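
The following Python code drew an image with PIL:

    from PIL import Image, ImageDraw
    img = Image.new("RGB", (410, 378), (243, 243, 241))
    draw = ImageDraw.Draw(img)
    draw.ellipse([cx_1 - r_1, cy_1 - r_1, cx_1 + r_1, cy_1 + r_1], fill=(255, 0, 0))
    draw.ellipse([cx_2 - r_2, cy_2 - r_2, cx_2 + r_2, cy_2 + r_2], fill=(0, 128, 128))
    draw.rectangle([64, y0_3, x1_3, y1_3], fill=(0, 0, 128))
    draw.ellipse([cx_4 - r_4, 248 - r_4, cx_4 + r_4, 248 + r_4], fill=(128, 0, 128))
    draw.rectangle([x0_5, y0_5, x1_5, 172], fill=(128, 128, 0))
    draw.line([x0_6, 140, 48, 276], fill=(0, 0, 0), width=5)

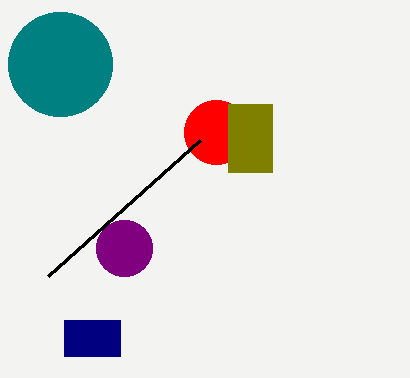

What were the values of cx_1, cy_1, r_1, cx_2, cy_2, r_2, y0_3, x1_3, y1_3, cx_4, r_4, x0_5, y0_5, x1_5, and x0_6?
cx_1 = 216, cy_1 = 132, r_1 = 32, cx_2 = 60, cy_2 = 64, r_2 = 52, y0_3 = 320, x1_3 = 120, y1_3 = 356, cx_4 = 124, r_4 = 28, x0_5 = 228, y0_5 = 104, x1_5 = 272, x0_6 = 200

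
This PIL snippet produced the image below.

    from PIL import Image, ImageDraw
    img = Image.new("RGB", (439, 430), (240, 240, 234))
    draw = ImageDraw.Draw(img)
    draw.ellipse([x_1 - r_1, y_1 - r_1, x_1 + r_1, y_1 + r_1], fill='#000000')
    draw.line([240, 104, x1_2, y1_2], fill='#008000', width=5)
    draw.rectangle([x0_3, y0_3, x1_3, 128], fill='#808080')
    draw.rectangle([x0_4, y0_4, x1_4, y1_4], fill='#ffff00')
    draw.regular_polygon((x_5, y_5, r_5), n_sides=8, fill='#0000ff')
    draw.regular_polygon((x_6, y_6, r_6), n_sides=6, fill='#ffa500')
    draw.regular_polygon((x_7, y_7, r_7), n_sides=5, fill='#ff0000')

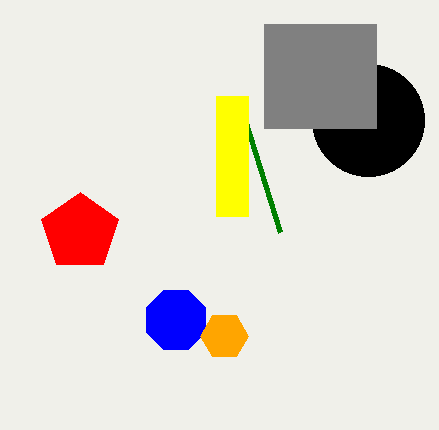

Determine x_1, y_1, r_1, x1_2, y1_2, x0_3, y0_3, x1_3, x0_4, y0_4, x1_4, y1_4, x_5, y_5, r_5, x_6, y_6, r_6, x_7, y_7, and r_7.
x_1 = 368
y_1 = 120
r_1 = 56
x1_2 = 280
y1_2 = 232
x0_3 = 264
y0_3 = 24
x1_3 = 376
x0_4 = 216
y0_4 = 96
x1_4 = 248
y1_4 = 216
x_5 = 176
y_5 = 320
r_5 = 32
x_6 = 224
y_6 = 336
r_6 = 24
x_7 = 80
y_7 = 232
r_7 = 40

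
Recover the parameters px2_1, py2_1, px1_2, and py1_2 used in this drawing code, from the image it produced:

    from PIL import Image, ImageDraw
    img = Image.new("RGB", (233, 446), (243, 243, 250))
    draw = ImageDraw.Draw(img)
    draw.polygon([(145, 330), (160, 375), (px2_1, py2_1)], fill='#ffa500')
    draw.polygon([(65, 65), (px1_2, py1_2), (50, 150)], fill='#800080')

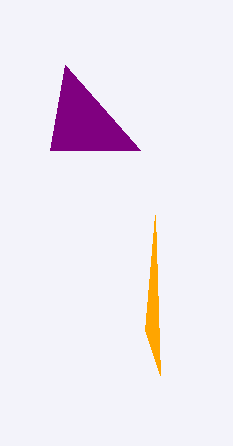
px2_1 = 155
py2_1 = 215
px1_2 = 140
py1_2 = 150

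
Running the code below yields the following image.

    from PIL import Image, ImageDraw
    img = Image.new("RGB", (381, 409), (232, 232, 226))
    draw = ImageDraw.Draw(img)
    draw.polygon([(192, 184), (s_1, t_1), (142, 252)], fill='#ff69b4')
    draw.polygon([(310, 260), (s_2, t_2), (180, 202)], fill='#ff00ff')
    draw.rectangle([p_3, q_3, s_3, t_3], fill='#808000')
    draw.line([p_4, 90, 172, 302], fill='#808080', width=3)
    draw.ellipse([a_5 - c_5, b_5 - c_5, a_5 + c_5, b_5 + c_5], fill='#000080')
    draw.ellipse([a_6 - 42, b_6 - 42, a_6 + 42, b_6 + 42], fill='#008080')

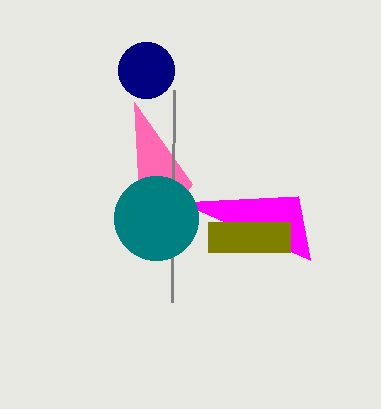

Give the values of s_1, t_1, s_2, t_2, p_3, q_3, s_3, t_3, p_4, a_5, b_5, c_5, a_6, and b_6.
s_1 = 134
t_1 = 102
s_2 = 298
t_2 = 196
p_3 = 208
q_3 = 222
s_3 = 290
t_3 = 252
p_4 = 174
a_5 = 146
b_5 = 70
c_5 = 28
a_6 = 156
b_6 = 218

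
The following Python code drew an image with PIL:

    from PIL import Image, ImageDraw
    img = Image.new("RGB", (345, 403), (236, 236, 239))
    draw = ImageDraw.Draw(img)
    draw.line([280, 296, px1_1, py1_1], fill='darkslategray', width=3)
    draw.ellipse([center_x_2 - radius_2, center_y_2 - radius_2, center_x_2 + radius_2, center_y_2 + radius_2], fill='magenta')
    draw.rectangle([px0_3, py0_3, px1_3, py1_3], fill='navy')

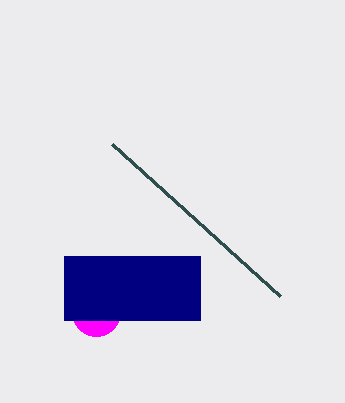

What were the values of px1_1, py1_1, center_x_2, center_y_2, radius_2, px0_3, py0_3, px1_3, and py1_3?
px1_1 = 112
py1_1 = 144
center_x_2 = 96
center_y_2 = 312
radius_2 = 24
px0_3 = 64
py0_3 = 256
px1_3 = 200
py1_3 = 320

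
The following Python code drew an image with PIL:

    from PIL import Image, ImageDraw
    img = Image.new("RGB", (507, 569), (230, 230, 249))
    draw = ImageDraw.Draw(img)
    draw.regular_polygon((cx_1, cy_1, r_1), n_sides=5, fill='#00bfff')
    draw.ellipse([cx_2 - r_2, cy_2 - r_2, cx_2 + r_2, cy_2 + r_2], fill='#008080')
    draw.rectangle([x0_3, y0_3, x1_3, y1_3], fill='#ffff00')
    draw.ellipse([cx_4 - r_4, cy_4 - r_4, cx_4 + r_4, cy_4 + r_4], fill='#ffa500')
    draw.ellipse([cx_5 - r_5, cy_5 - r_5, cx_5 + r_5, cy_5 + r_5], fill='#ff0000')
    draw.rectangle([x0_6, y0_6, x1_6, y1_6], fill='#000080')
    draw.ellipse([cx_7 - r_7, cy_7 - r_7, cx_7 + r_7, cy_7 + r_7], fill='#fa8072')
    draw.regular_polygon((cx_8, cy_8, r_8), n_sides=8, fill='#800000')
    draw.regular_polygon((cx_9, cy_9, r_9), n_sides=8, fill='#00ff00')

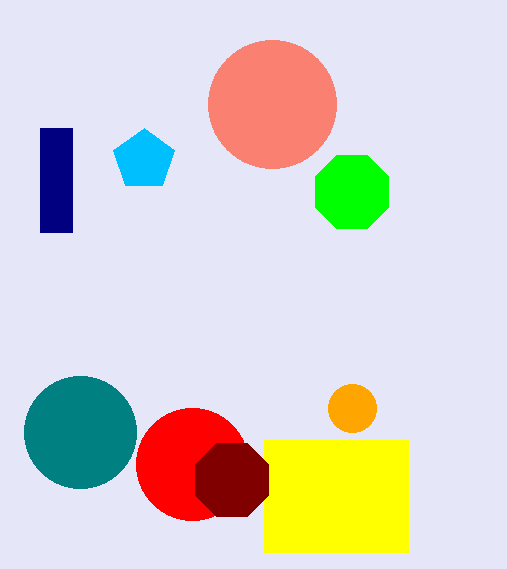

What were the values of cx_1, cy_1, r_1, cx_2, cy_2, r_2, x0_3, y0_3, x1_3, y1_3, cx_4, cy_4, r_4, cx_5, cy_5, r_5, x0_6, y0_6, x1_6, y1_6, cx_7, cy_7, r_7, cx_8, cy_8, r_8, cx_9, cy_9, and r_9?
cx_1 = 144
cy_1 = 160
r_1 = 32
cx_2 = 80
cy_2 = 432
r_2 = 56
x0_3 = 264
y0_3 = 440
x1_3 = 408
y1_3 = 552
cx_4 = 352
cy_4 = 408
r_4 = 24
cx_5 = 192
cy_5 = 464
r_5 = 56
x0_6 = 40
y0_6 = 128
x1_6 = 72
y1_6 = 232
cx_7 = 272
cy_7 = 104
r_7 = 64
cx_8 = 232
cy_8 = 480
r_8 = 40
cx_9 = 352
cy_9 = 192
r_9 = 40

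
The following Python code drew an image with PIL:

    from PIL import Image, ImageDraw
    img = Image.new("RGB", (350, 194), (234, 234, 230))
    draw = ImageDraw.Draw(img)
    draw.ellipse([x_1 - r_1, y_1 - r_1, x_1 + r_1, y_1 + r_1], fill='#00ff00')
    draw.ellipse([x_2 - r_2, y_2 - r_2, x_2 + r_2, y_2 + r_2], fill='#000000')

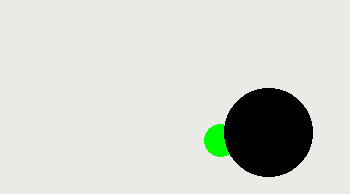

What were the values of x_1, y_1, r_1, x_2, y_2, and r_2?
x_1 = 220, y_1 = 140, r_1 = 16, x_2 = 268, y_2 = 132, r_2 = 44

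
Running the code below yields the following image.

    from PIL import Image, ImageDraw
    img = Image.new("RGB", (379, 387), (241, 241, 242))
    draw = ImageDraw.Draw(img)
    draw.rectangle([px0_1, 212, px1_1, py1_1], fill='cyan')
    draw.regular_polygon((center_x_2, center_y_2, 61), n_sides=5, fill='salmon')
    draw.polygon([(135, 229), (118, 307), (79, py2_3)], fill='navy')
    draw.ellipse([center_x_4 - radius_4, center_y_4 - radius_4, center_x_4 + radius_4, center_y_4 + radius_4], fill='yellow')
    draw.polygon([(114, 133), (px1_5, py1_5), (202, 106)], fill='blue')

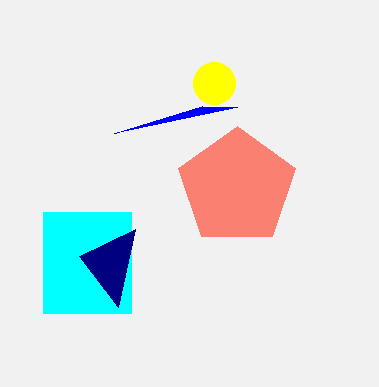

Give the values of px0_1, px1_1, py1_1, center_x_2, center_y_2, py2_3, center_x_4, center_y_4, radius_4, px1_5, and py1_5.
px0_1 = 43
px1_1 = 131
py1_1 = 313
center_x_2 = 237
center_y_2 = 187
py2_3 = 256
center_x_4 = 214
center_y_4 = 83
radius_4 = 21
px1_5 = 237
py1_5 = 107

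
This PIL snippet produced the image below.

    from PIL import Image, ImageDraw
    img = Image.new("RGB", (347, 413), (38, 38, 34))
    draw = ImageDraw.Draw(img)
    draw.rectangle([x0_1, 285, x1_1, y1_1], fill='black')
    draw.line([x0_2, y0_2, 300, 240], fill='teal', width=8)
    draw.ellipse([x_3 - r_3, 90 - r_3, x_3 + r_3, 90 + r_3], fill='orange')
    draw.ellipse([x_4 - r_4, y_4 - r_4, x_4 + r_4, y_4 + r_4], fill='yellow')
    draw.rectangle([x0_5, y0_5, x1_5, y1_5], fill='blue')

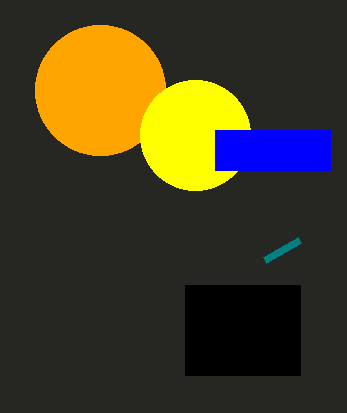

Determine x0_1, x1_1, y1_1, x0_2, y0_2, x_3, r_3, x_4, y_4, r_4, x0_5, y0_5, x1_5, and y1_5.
x0_1 = 185; x1_1 = 300; y1_1 = 375; x0_2 = 265; y0_2 = 260; x_3 = 100; r_3 = 65; x_4 = 195; y_4 = 135; r_4 = 55; x0_5 = 215; y0_5 = 130; x1_5 = 330; y1_5 = 170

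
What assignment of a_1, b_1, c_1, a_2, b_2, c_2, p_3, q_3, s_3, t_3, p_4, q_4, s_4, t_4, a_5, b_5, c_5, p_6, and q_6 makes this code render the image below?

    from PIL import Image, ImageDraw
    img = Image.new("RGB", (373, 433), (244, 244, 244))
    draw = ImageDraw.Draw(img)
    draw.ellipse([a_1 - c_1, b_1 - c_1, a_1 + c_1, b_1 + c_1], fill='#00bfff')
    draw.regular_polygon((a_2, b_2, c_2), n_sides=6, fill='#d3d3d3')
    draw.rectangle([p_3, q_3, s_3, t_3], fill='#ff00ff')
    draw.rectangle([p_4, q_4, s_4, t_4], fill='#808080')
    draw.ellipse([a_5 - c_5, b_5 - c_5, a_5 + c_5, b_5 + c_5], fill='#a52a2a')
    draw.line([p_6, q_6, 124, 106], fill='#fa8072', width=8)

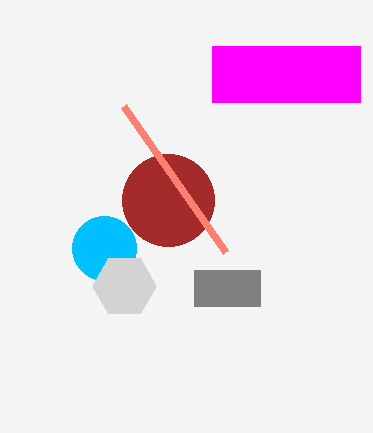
a_1 = 104
b_1 = 248
c_1 = 32
a_2 = 124
b_2 = 286
c_2 = 32
p_3 = 212
q_3 = 46
s_3 = 360
t_3 = 102
p_4 = 194
q_4 = 270
s_4 = 260
t_4 = 306
a_5 = 168
b_5 = 200
c_5 = 46
p_6 = 226
q_6 = 252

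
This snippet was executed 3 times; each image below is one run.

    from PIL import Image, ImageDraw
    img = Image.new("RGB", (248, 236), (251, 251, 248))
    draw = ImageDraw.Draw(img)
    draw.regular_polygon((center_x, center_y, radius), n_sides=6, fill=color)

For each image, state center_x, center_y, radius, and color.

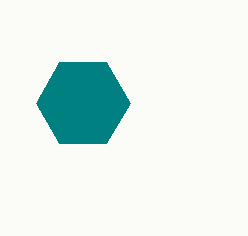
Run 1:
center_x = 83
center_y = 103
radius = 47
color = 'teal'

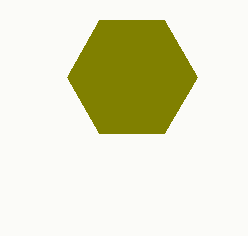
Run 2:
center_x = 132, center_y = 77, radius = 65, color = 'olive'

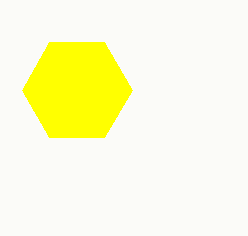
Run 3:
center_x = 77, center_y = 90, radius = 55, color = 'yellow'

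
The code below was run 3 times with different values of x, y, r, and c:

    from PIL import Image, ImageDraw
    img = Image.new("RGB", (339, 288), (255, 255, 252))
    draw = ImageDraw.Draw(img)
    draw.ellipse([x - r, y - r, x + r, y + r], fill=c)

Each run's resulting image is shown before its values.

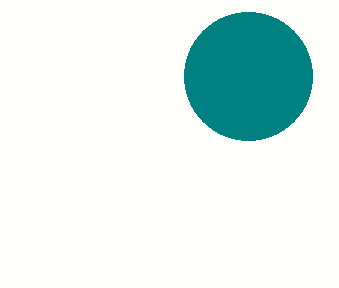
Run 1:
x = 248
y = 76
r = 64
c = 'teal'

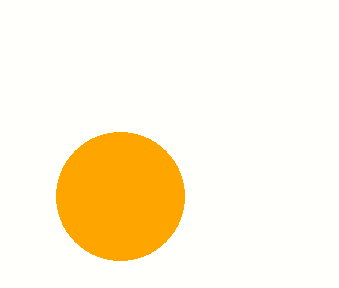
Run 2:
x = 120, y = 196, r = 64, c = 'orange'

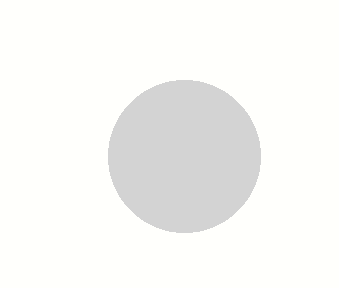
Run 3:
x = 184, y = 156, r = 76, c = 'lightgray'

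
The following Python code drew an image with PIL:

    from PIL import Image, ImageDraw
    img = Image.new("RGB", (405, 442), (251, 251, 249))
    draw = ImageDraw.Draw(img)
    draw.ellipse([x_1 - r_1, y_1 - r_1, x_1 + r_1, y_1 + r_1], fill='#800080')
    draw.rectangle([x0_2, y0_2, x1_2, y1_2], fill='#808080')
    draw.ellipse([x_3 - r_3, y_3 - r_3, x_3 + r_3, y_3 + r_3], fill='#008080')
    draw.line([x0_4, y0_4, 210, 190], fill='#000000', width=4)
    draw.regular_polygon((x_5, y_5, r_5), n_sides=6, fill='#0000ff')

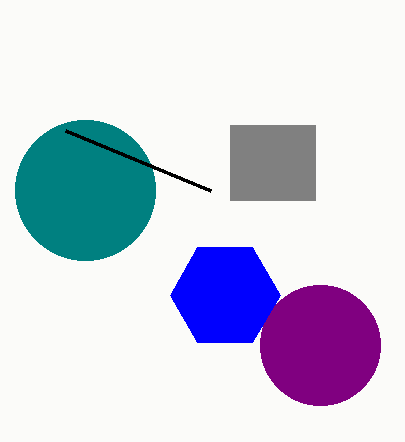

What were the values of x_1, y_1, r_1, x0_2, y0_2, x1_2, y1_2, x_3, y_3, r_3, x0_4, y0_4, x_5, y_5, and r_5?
x_1 = 320, y_1 = 345, r_1 = 60, x0_2 = 230, y0_2 = 125, x1_2 = 315, y1_2 = 200, x_3 = 85, y_3 = 190, r_3 = 70, x0_4 = 65, y0_4 = 130, x_5 = 225, y_5 = 295, r_5 = 55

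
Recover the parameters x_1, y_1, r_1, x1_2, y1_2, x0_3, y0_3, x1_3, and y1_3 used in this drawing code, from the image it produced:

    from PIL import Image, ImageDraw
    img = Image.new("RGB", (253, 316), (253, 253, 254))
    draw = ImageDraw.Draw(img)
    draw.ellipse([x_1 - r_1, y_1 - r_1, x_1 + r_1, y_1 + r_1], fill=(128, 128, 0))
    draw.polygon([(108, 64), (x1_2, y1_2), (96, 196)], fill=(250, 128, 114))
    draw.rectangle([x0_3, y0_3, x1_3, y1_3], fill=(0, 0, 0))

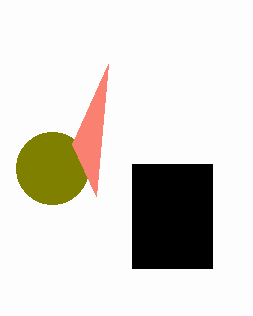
x_1 = 52
y_1 = 168
r_1 = 36
x1_2 = 72
y1_2 = 144
x0_3 = 132
y0_3 = 164
x1_3 = 212
y1_3 = 268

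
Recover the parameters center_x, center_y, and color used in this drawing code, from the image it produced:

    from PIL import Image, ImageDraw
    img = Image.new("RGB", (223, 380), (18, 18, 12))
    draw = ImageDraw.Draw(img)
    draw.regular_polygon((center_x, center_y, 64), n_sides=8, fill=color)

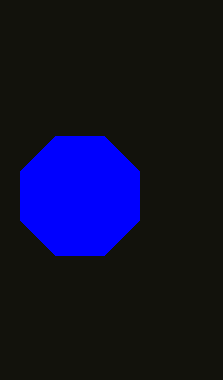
center_x = 80; center_y = 196; color = 'blue'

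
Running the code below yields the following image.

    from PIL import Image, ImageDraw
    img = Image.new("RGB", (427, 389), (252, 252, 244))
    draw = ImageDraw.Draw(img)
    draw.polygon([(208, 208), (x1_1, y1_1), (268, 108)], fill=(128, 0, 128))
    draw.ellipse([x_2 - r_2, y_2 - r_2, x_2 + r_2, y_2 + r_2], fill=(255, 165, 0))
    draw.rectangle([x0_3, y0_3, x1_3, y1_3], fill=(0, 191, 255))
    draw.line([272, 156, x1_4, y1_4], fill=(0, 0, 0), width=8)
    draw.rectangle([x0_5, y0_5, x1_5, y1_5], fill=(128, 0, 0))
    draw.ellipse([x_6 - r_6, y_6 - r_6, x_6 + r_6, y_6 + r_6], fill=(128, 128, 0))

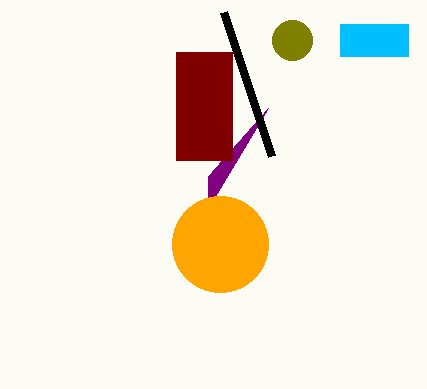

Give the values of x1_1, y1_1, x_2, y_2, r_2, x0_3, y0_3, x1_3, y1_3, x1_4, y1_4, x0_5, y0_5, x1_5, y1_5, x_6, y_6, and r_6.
x1_1 = 208, y1_1 = 176, x_2 = 220, y_2 = 244, r_2 = 48, x0_3 = 340, y0_3 = 24, x1_3 = 408, y1_3 = 56, x1_4 = 224, y1_4 = 12, x0_5 = 176, y0_5 = 52, x1_5 = 232, y1_5 = 160, x_6 = 292, y_6 = 40, r_6 = 20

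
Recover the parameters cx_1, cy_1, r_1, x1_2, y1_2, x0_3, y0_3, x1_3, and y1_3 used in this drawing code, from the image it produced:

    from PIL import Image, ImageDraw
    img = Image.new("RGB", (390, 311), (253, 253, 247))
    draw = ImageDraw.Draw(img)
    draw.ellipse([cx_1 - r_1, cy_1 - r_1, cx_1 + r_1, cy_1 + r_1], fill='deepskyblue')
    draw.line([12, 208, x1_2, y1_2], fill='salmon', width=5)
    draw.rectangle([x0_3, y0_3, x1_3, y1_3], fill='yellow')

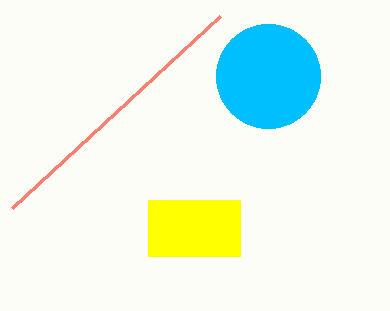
cx_1 = 268; cy_1 = 76; r_1 = 52; x1_2 = 220; y1_2 = 16; x0_3 = 148; y0_3 = 200; x1_3 = 240; y1_3 = 256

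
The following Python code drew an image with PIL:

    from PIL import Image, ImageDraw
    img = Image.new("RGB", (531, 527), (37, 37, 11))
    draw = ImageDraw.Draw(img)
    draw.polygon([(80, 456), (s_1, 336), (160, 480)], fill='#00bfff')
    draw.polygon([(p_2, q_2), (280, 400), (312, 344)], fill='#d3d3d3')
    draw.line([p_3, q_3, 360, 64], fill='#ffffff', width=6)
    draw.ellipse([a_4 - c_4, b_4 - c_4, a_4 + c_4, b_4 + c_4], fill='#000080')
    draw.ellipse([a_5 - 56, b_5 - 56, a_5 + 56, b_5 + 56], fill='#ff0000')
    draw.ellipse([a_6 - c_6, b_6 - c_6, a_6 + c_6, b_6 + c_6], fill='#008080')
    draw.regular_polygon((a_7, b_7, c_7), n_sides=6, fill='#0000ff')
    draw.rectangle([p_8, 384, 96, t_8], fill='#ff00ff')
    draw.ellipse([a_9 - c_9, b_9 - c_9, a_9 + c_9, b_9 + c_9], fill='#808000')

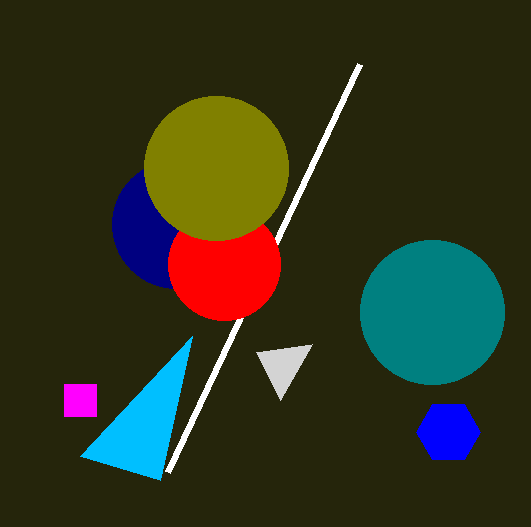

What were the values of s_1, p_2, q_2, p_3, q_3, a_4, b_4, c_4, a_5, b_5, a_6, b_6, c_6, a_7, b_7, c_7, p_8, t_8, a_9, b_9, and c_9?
s_1 = 192
p_2 = 256
q_2 = 352
p_3 = 168
q_3 = 472
a_4 = 176
b_4 = 224
c_4 = 64
a_5 = 224
b_5 = 264
a_6 = 432
b_6 = 312
c_6 = 72
a_7 = 448
b_7 = 432
c_7 = 32
p_8 = 64
t_8 = 416
a_9 = 216
b_9 = 168
c_9 = 72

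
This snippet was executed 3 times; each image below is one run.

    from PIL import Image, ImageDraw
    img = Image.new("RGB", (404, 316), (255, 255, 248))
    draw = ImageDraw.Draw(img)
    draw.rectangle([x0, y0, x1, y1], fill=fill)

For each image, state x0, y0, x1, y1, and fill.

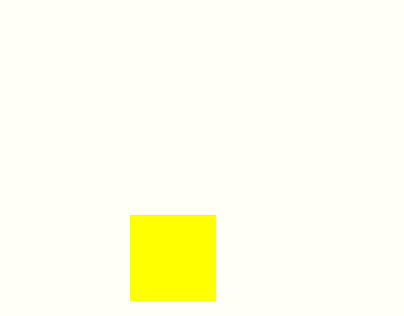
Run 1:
x0 = 130; y0 = 215; x1 = 215; y1 = 300; fill = 'yellow'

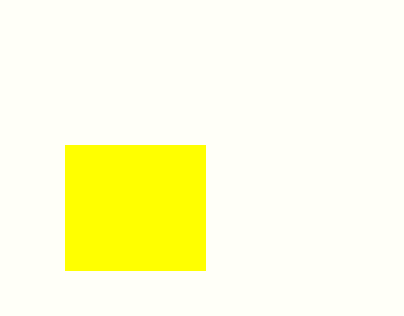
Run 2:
x0 = 65, y0 = 145, x1 = 205, y1 = 270, fill = 'yellow'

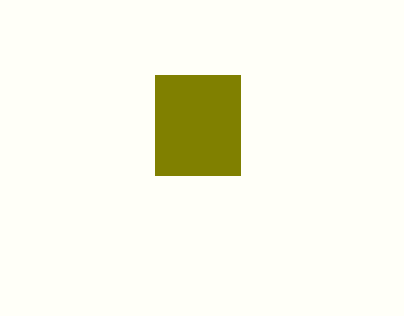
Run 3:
x0 = 155; y0 = 75; x1 = 240; y1 = 175; fill = 'olive'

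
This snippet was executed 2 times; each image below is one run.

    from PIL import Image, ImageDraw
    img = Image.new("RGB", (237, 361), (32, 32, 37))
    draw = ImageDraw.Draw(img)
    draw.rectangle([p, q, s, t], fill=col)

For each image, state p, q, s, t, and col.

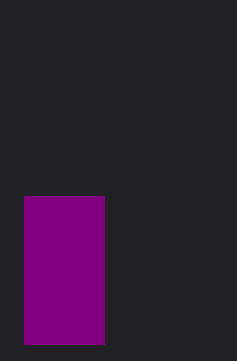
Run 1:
p = 24
q = 196
s = 104
t = 344
col = 'purple'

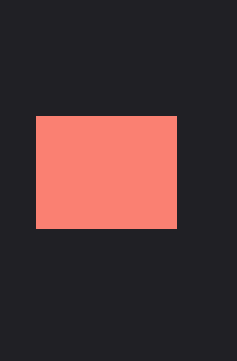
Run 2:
p = 36, q = 116, s = 176, t = 228, col = 'salmon'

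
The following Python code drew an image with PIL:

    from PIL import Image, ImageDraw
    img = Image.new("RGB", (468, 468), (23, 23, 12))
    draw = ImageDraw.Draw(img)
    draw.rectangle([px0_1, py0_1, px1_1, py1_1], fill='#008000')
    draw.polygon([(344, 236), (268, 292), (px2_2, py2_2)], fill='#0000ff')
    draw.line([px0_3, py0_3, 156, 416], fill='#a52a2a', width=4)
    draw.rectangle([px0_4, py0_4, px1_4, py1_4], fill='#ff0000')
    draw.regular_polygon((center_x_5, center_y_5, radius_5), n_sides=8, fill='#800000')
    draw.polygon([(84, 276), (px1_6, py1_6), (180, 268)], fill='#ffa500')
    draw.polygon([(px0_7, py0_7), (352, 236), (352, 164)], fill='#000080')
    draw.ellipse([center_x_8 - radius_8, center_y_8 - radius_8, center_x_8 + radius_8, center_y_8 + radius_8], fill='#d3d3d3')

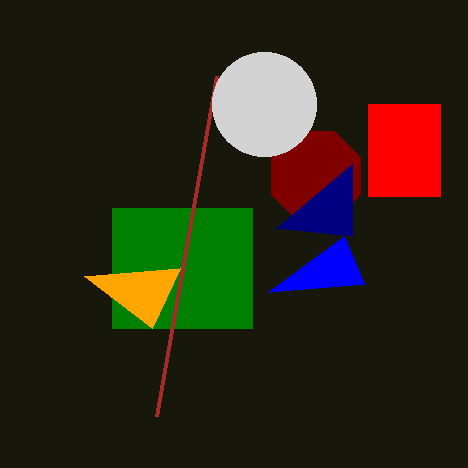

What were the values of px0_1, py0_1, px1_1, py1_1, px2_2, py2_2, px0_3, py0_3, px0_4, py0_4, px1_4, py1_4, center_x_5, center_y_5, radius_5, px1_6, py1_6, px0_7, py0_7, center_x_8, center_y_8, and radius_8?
px0_1 = 112, py0_1 = 208, px1_1 = 252, py1_1 = 328, px2_2 = 364, py2_2 = 284, px0_3 = 216, py0_3 = 76, px0_4 = 368, py0_4 = 104, px1_4 = 440, py1_4 = 196, center_x_5 = 316, center_y_5 = 176, radius_5 = 48, px1_6 = 152, py1_6 = 328, px0_7 = 276, py0_7 = 228, center_x_8 = 264, center_y_8 = 104, radius_8 = 52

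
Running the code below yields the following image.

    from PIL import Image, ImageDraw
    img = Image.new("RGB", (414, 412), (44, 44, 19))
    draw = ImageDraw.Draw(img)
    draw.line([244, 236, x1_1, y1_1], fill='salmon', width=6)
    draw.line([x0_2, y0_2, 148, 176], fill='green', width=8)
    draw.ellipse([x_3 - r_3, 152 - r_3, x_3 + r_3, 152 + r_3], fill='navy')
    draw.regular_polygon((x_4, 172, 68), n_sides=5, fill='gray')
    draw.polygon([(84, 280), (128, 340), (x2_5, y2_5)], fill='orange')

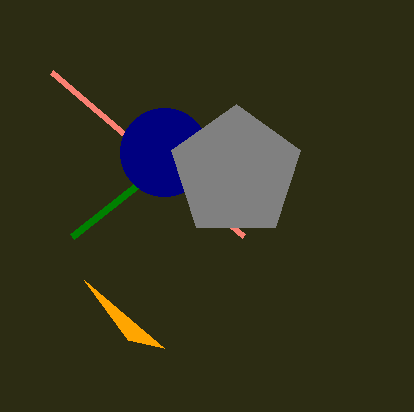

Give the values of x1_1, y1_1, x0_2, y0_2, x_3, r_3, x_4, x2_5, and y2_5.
x1_1 = 52
y1_1 = 72
x0_2 = 72
y0_2 = 236
x_3 = 164
r_3 = 44
x_4 = 236
x2_5 = 164
y2_5 = 348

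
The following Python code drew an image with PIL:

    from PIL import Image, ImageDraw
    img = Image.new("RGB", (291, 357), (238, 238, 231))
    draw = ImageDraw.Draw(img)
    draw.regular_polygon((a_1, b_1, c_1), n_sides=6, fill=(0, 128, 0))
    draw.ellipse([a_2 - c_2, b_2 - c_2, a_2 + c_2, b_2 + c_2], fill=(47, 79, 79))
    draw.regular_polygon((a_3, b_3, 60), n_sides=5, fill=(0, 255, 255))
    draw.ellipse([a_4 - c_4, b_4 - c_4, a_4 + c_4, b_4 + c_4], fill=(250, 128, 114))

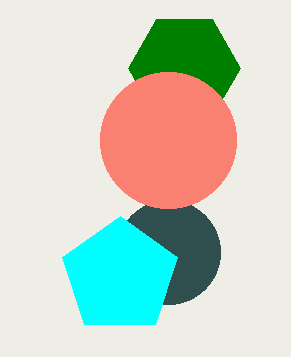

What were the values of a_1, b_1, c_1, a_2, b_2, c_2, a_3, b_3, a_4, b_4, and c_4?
a_1 = 184
b_1 = 68
c_1 = 56
a_2 = 168
b_2 = 252
c_2 = 52
a_3 = 120
b_3 = 276
a_4 = 168
b_4 = 140
c_4 = 68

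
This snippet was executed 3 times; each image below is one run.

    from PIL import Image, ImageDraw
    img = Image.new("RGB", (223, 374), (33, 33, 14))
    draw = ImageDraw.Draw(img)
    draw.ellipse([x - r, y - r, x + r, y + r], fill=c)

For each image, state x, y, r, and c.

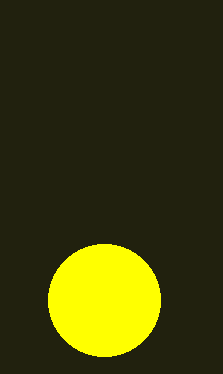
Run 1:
x = 104
y = 300
r = 56
c = 'yellow'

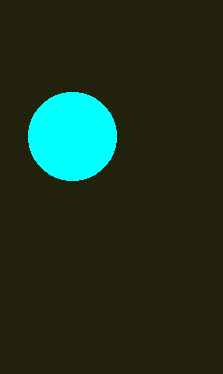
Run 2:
x = 72; y = 136; r = 44; c = 'cyan'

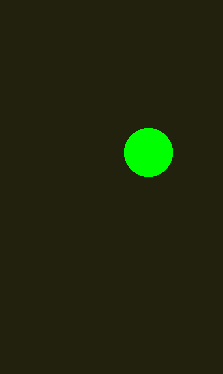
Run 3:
x = 148, y = 152, r = 24, c = 'lime'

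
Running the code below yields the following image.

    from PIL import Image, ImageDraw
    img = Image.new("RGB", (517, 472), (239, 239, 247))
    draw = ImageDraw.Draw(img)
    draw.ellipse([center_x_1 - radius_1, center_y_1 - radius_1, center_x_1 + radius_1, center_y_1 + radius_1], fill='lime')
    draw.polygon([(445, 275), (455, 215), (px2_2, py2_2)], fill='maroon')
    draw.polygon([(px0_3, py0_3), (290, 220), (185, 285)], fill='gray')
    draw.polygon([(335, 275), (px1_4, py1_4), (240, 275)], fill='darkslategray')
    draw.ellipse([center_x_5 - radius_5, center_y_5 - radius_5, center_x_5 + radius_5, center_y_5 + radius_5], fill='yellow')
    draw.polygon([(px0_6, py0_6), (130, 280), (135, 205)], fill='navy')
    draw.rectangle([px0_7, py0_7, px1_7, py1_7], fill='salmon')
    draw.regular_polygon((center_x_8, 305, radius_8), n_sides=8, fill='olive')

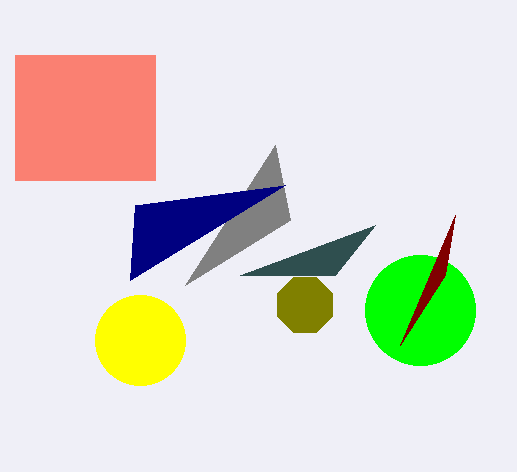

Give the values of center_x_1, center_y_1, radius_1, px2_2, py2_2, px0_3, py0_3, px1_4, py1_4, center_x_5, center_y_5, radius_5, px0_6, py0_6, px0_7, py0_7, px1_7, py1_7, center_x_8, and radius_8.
center_x_1 = 420; center_y_1 = 310; radius_1 = 55; px2_2 = 400; py2_2 = 345; px0_3 = 275; py0_3 = 145; px1_4 = 375; py1_4 = 225; center_x_5 = 140; center_y_5 = 340; radius_5 = 45; px0_6 = 285; py0_6 = 185; px0_7 = 15; py0_7 = 55; px1_7 = 155; py1_7 = 180; center_x_8 = 305; radius_8 = 30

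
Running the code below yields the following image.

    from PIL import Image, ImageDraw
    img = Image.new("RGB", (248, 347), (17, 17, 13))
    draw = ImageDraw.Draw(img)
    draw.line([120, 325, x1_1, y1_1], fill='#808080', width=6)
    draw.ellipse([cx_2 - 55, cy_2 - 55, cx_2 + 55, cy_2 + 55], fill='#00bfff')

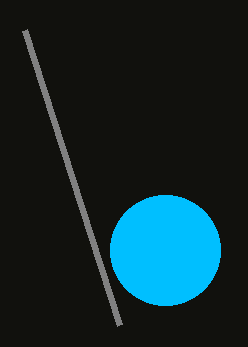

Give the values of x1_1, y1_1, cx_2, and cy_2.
x1_1 = 25
y1_1 = 30
cx_2 = 165
cy_2 = 250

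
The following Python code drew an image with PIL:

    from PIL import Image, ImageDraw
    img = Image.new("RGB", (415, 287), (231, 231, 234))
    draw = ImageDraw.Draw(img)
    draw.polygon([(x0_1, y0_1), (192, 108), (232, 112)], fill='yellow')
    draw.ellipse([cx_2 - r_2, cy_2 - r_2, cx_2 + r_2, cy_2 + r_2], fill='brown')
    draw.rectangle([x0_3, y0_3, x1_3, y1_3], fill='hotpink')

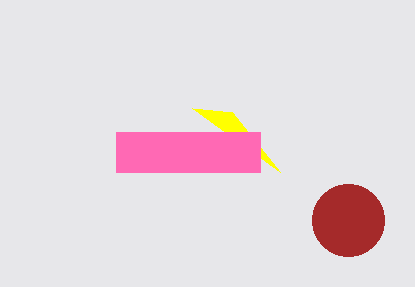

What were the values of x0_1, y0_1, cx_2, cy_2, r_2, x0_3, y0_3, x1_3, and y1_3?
x0_1 = 280; y0_1 = 172; cx_2 = 348; cy_2 = 220; r_2 = 36; x0_3 = 116; y0_3 = 132; x1_3 = 260; y1_3 = 172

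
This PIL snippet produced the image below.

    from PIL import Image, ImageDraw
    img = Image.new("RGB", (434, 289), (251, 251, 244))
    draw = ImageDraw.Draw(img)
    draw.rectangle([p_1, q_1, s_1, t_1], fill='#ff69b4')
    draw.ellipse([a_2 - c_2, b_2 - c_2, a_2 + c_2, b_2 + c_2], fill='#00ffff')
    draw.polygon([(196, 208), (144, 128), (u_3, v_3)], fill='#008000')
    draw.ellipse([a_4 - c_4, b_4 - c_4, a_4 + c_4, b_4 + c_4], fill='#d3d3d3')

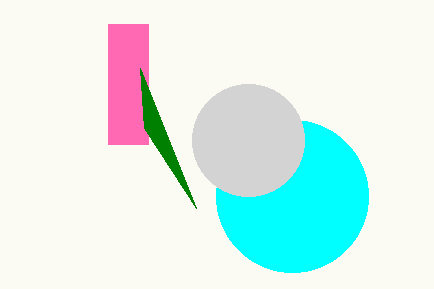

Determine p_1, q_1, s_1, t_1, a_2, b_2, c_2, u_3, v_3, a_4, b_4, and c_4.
p_1 = 108
q_1 = 24
s_1 = 148
t_1 = 144
a_2 = 292
b_2 = 196
c_2 = 76
u_3 = 140
v_3 = 68
a_4 = 248
b_4 = 140
c_4 = 56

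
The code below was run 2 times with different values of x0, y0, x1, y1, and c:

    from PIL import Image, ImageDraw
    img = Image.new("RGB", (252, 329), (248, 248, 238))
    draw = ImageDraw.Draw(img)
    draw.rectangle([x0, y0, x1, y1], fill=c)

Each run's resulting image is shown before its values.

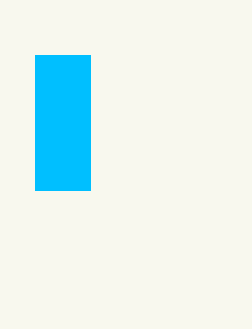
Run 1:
x0 = 35
y0 = 55
x1 = 90
y1 = 190
c = 'deepskyblue'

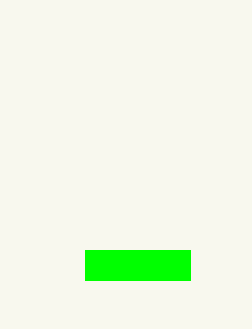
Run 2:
x0 = 85
y0 = 250
x1 = 190
y1 = 280
c = 'lime'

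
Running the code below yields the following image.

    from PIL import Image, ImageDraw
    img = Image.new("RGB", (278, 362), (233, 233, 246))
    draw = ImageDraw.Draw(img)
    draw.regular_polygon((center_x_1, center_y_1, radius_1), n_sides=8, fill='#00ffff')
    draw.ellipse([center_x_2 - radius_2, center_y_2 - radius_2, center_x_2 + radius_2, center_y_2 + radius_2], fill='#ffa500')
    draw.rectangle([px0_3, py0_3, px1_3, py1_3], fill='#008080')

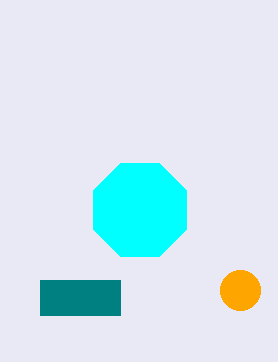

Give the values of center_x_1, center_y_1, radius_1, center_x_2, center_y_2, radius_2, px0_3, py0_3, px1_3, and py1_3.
center_x_1 = 140, center_y_1 = 210, radius_1 = 50, center_x_2 = 240, center_y_2 = 290, radius_2 = 20, px0_3 = 40, py0_3 = 280, px1_3 = 120, py1_3 = 315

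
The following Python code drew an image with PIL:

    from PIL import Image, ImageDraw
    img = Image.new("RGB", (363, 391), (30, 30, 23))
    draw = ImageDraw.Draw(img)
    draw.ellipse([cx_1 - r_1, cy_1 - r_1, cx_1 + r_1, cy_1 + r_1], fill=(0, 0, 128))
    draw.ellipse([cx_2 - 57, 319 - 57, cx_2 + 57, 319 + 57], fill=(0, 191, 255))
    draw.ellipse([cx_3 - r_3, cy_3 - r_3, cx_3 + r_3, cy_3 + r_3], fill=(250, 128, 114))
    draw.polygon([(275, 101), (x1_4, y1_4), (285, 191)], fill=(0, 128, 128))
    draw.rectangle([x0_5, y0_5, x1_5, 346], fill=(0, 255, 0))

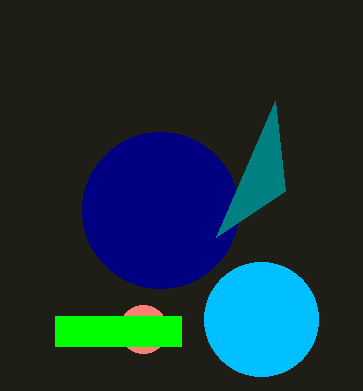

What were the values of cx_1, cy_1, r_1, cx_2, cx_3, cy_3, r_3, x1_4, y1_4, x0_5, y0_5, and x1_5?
cx_1 = 160
cy_1 = 210
r_1 = 78
cx_2 = 261
cx_3 = 143
cy_3 = 329
r_3 = 24
x1_4 = 216
y1_4 = 237
x0_5 = 55
y0_5 = 316
x1_5 = 181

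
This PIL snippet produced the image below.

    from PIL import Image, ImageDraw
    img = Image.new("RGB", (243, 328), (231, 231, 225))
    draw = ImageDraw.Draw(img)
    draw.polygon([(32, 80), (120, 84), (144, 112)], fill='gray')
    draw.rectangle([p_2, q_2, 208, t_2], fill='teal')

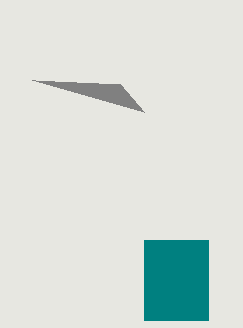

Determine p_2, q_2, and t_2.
p_2 = 144; q_2 = 240; t_2 = 320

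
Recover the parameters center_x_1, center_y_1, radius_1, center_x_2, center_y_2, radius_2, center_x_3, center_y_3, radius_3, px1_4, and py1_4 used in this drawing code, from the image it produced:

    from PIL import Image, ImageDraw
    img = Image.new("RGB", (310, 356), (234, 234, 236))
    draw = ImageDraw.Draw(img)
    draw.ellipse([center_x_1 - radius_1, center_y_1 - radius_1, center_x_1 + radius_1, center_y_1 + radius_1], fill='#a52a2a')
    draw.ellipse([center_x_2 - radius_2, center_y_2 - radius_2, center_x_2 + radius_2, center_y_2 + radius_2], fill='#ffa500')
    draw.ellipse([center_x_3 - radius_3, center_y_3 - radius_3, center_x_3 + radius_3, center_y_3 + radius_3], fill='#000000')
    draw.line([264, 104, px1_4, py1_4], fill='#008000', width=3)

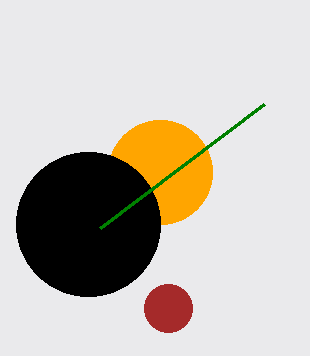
center_x_1 = 168
center_y_1 = 308
radius_1 = 24
center_x_2 = 160
center_y_2 = 172
radius_2 = 52
center_x_3 = 88
center_y_3 = 224
radius_3 = 72
px1_4 = 100
py1_4 = 228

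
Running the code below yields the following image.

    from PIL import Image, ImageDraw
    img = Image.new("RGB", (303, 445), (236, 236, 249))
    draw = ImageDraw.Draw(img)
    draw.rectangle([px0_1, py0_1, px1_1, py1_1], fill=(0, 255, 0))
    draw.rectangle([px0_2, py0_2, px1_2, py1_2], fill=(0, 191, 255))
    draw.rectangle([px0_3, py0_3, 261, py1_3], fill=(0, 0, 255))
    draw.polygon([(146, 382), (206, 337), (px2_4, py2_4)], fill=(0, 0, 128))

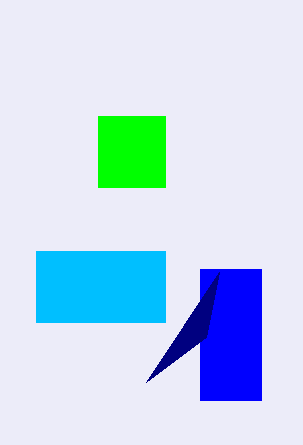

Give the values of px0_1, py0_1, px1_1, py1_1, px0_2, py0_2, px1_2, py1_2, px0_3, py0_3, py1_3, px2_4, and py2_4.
px0_1 = 98, py0_1 = 116, px1_1 = 165, py1_1 = 187, px0_2 = 36, py0_2 = 251, px1_2 = 165, py1_2 = 322, px0_3 = 200, py0_3 = 269, py1_3 = 400, px2_4 = 219, py2_4 = 272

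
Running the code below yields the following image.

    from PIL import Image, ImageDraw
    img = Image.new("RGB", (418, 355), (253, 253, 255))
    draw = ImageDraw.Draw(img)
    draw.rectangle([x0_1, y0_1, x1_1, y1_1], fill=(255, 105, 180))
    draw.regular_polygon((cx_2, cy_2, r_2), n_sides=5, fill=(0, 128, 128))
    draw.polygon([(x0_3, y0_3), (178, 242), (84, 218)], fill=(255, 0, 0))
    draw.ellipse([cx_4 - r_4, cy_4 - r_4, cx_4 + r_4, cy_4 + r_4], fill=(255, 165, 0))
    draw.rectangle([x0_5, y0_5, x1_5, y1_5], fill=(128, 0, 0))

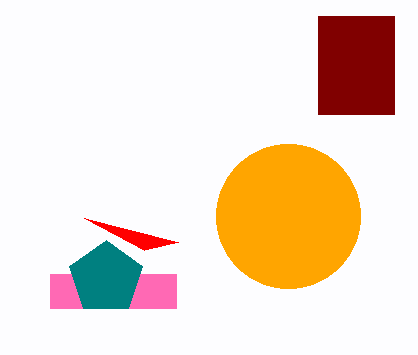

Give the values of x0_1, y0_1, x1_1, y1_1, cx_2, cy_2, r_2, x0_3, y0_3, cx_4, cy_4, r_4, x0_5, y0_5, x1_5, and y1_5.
x0_1 = 50; y0_1 = 274; x1_1 = 176; y1_1 = 308; cx_2 = 106; cy_2 = 278; r_2 = 38; x0_3 = 144; y0_3 = 250; cx_4 = 288; cy_4 = 216; r_4 = 72; x0_5 = 318; y0_5 = 16; x1_5 = 394; y1_5 = 114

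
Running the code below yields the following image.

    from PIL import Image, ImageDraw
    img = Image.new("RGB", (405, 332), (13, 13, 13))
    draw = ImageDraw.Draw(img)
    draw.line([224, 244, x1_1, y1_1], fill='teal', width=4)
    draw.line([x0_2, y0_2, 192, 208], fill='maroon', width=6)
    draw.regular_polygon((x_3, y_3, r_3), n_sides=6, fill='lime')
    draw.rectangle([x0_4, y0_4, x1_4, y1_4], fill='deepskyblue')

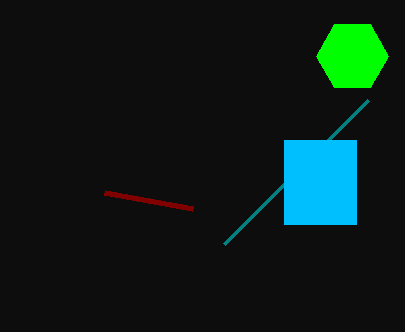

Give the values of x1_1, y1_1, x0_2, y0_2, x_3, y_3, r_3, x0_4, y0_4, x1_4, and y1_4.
x1_1 = 368, y1_1 = 100, x0_2 = 104, y0_2 = 192, x_3 = 352, y_3 = 56, r_3 = 36, x0_4 = 284, y0_4 = 140, x1_4 = 356, y1_4 = 224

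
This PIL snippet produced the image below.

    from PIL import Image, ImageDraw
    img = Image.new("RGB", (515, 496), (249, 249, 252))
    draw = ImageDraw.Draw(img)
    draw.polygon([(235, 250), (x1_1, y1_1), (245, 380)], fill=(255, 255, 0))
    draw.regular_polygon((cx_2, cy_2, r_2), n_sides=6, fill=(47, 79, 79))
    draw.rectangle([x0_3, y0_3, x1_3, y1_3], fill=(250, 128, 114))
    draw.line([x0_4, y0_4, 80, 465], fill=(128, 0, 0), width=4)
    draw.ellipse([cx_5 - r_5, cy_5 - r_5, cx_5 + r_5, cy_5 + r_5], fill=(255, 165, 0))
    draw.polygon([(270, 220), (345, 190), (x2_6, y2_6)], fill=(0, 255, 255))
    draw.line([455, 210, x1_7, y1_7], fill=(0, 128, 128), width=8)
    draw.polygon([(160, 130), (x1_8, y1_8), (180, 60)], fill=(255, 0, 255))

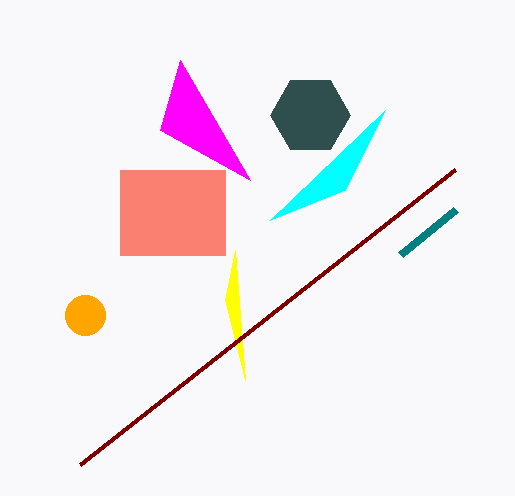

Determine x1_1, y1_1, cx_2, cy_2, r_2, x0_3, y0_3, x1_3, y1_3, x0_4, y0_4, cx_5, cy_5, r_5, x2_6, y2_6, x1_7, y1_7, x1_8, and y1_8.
x1_1 = 225, y1_1 = 300, cx_2 = 310, cy_2 = 115, r_2 = 40, x0_3 = 120, y0_3 = 170, x1_3 = 225, y1_3 = 255, x0_4 = 455, y0_4 = 170, cx_5 = 85, cy_5 = 315, r_5 = 20, x2_6 = 385, y2_6 = 110, x1_7 = 400, y1_7 = 255, x1_8 = 250, y1_8 = 180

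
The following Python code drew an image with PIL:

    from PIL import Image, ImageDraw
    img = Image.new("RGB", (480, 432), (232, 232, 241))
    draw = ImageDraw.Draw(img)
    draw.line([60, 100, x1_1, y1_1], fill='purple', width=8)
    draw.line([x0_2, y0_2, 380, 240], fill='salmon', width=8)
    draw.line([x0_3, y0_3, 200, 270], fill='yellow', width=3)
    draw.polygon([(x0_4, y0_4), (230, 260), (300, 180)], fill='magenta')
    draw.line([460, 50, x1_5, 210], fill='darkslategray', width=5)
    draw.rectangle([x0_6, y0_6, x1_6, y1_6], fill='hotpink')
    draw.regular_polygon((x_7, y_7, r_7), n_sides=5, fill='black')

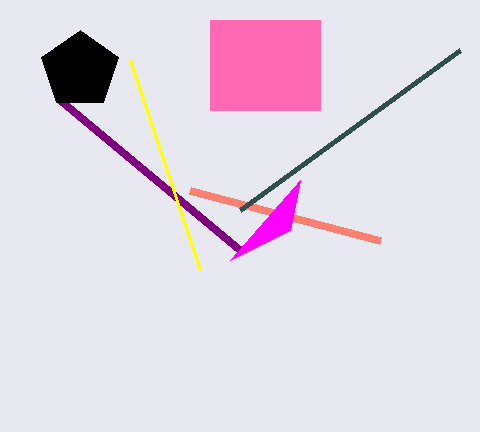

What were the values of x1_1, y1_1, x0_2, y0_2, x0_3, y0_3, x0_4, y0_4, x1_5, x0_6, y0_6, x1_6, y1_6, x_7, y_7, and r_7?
x1_1 = 240; y1_1 = 250; x0_2 = 190; y0_2 = 190; x0_3 = 130; y0_3 = 60; x0_4 = 290; y0_4 = 230; x1_5 = 240; x0_6 = 210; y0_6 = 20; x1_6 = 320; y1_6 = 110; x_7 = 80; y_7 = 70; r_7 = 40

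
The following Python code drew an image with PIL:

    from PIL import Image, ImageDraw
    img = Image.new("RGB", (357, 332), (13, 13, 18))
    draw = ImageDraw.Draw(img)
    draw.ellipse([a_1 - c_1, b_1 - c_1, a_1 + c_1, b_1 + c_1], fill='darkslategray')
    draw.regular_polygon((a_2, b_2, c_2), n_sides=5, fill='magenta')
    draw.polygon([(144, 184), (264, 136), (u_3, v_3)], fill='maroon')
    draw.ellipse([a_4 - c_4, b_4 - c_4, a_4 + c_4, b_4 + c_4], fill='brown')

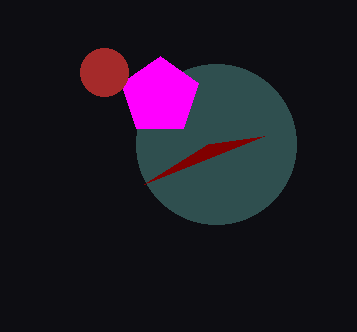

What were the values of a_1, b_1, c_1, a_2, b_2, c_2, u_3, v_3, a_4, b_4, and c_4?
a_1 = 216, b_1 = 144, c_1 = 80, a_2 = 160, b_2 = 96, c_2 = 40, u_3 = 208, v_3 = 144, a_4 = 104, b_4 = 72, c_4 = 24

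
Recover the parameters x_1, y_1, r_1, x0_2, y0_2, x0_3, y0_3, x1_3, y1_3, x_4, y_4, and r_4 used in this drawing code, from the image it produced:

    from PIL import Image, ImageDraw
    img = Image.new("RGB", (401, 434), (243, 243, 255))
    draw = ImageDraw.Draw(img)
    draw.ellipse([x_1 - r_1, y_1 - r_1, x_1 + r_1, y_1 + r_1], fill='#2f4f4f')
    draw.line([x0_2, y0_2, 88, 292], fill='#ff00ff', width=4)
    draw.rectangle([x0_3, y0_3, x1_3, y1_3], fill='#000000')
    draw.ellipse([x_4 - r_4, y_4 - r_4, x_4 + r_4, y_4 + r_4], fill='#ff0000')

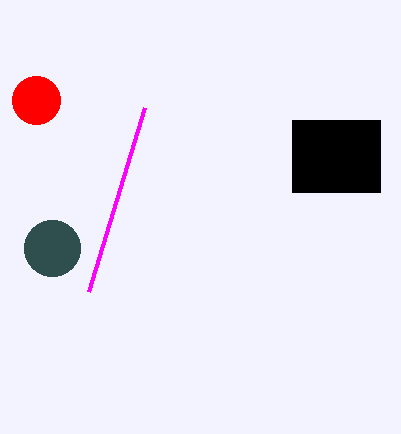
x_1 = 52; y_1 = 248; r_1 = 28; x0_2 = 144; y0_2 = 108; x0_3 = 292; y0_3 = 120; x1_3 = 380; y1_3 = 192; x_4 = 36; y_4 = 100; r_4 = 24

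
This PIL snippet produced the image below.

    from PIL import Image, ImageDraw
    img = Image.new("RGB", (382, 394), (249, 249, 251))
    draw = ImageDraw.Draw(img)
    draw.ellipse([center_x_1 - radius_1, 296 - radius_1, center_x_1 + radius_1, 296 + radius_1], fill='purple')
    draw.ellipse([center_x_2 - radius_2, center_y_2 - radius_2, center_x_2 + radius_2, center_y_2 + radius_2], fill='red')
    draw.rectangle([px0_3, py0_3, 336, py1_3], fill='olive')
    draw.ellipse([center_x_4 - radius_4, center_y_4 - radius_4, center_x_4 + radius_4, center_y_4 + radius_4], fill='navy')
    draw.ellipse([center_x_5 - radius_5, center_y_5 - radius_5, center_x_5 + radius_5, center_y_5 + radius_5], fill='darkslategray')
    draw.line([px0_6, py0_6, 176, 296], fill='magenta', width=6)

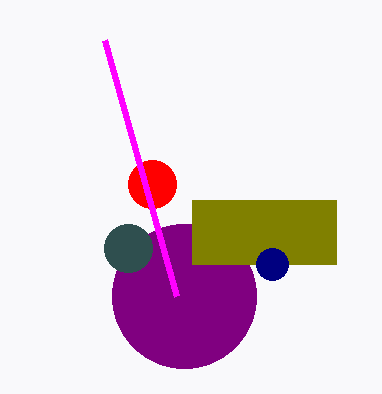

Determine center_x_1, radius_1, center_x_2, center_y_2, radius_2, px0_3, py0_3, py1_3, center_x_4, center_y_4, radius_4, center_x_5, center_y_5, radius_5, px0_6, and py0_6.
center_x_1 = 184, radius_1 = 72, center_x_2 = 152, center_y_2 = 184, radius_2 = 24, px0_3 = 192, py0_3 = 200, py1_3 = 264, center_x_4 = 272, center_y_4 = 264, radius_4 = 16, center_x_5 = 128, center_y_5 = 248, radius_5 = 24, px0_6 = 104, py0_6 = 40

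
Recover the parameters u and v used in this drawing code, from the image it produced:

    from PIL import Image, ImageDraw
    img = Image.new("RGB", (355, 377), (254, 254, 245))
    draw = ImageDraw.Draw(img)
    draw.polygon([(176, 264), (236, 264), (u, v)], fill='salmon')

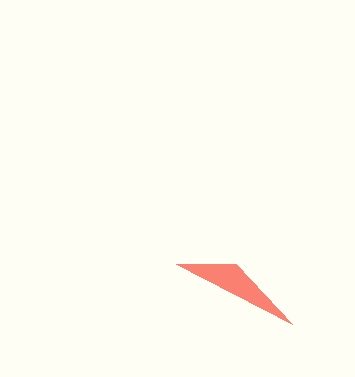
u = 292; v = 324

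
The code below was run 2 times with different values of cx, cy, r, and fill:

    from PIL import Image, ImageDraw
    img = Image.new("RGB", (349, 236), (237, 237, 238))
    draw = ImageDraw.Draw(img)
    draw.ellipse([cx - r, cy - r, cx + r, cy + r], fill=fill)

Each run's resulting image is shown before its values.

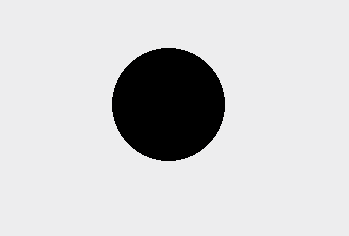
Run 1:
cx = 168, cy = 104, r = 56, fill = 'black'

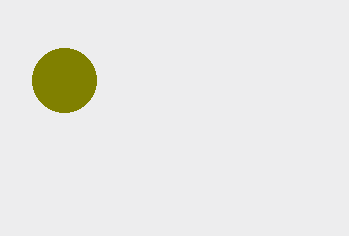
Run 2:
cx = 64
cy = 80
r = 32
fill = 'olive'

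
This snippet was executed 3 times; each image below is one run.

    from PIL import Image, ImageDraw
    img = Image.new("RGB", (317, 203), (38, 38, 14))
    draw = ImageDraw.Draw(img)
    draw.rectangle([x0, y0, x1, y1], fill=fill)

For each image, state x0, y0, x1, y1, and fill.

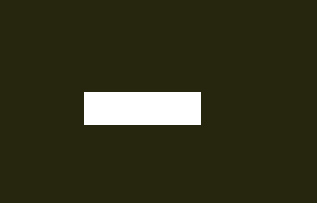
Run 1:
x0 = 84; y0 = 92; x1 = 200; y1 = 124; fill = 'white'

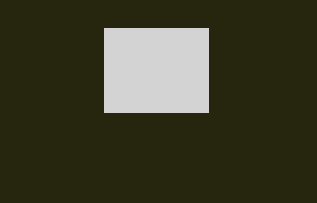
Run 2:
x0 = 104, y0 = 28, x1 = 208, y1 = 112, fill = 'lightgray'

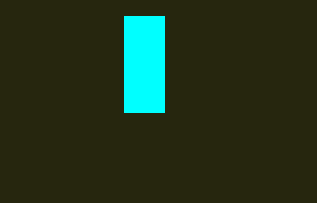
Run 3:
x0 = 124, y0 = 16, x1 = 164, y1 = 112, fill = 'cyan'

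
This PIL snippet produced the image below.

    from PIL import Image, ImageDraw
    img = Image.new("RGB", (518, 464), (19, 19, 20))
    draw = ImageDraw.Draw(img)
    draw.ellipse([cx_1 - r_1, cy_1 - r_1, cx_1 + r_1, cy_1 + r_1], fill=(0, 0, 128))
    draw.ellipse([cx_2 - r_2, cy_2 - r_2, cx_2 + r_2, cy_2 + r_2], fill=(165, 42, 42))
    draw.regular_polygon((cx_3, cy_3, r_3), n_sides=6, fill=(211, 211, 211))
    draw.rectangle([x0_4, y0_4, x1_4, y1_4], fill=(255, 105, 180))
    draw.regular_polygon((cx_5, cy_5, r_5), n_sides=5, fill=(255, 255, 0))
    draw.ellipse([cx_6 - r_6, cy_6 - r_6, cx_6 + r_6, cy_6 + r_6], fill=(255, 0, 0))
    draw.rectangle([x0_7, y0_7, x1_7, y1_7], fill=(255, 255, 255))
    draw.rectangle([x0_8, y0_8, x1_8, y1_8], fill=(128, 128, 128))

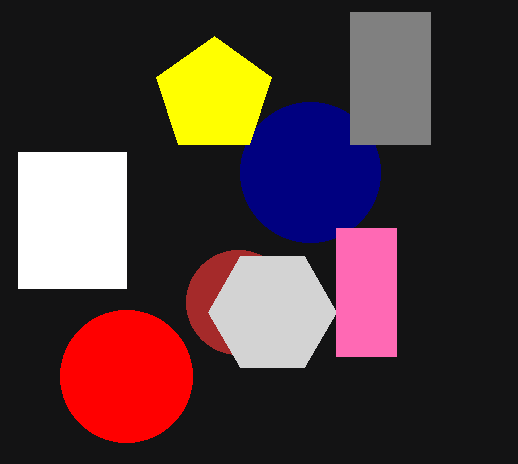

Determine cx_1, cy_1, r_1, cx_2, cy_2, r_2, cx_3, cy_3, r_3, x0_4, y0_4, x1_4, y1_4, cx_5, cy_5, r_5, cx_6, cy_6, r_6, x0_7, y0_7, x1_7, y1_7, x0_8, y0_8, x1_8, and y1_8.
cx_1 = 310
cy_1 = 172
r_1 = 70
cx_2 = 238
cy_2 = 302
r_2 = 52
cx_3 = 272
cy_3 = 312
r_3 = 64
x0_4 = 336
y0_4 = 228
x1_4 = 396
y1_4 = 356
cx_5 = 214
cy_5 = 96
r_5 = 60
cx_6 = 126
cy_6 = 376
r_6 = 66
x0_7 = 18
y0_7 = 152
x1_7 = 126
y1_7 = 288
x0_8 = 350
y0_8 = 12
x1_8 = 430
y1_8 = 144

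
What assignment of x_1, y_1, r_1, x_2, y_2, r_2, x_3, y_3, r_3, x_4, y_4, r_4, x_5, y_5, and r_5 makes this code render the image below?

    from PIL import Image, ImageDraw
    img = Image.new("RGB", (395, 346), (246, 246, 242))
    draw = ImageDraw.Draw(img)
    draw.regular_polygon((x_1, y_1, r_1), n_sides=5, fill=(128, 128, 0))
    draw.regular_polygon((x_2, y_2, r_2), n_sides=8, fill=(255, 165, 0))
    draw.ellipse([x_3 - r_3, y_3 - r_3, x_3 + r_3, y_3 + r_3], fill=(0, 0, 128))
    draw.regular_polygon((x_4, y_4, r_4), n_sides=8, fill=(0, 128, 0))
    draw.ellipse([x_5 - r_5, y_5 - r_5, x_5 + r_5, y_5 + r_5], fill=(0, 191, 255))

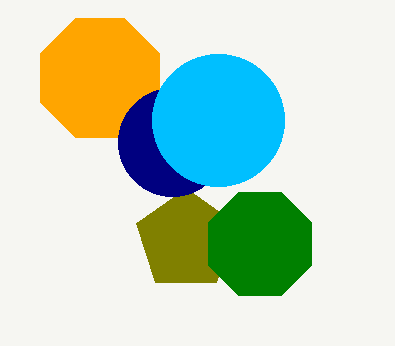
x_1 = 186; y_1 = 240; r_1 = 52; x_2 = 100; y_2 = 78; r_2 = 64; x_3 = 172; y_3 = 142; r_3 = 54; x_4 = 260; y_4 = 244; r_4 = 56; x_5 = 218; y_5 = 120; r_5 = 66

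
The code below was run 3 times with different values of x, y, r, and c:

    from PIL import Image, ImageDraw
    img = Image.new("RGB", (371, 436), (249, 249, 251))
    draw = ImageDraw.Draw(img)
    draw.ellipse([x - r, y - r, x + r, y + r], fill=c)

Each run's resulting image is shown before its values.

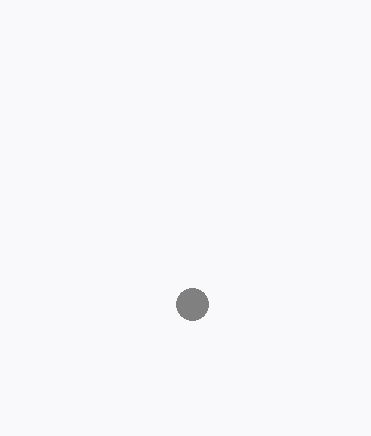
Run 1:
x = 192, y = 304, r = 16, c = 'gray'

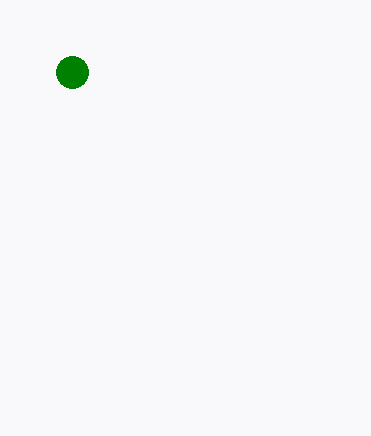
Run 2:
x = 72; y = 72; r = 16; c = 'green'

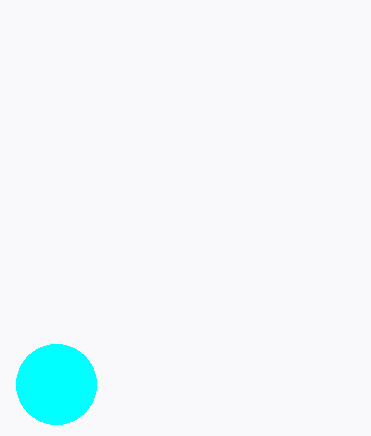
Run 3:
x = 56
y = 384
r = 40
c = 'cyan'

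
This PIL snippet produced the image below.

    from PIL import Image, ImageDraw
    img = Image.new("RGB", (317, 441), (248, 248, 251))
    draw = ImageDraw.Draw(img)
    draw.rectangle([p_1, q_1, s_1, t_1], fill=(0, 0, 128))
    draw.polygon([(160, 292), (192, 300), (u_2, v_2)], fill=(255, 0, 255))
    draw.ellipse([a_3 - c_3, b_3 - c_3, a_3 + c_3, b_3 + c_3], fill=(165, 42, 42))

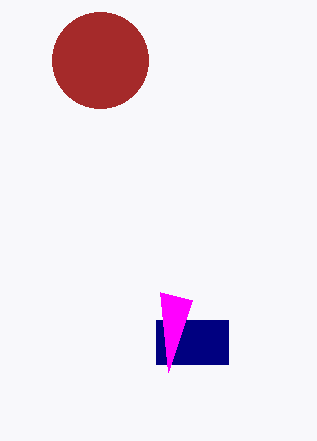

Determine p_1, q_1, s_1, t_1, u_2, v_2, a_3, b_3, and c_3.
p_1 = 156; q_1 = 320; s_1 = 228; t_1 = 364; u_2 = 168; v_2 = 372; a_3 = 100; b_3 = 60; c_3 = 48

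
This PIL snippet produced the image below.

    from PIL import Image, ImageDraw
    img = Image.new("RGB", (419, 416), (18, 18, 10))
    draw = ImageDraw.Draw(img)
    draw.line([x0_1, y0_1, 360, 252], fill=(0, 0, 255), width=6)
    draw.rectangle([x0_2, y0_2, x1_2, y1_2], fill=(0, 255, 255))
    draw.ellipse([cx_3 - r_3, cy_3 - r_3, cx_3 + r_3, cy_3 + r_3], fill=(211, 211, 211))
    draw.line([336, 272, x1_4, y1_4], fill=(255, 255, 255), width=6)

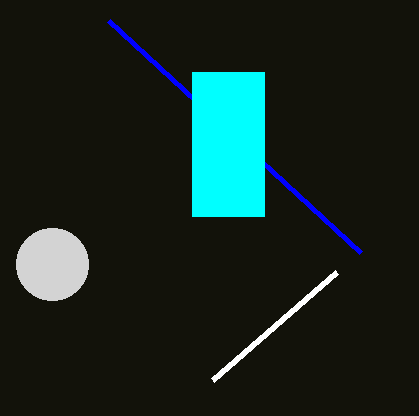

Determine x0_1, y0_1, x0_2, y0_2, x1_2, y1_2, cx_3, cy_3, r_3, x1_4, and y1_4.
x0_1 = 108
y0_1 = 20
x0_2 = 192
y0_2 = 72
x1_2 = 264
y1_2 = 216
cx_3 = 52
cy_3 = 264
r_3 = 36
x1_4 = 212
y1_4 = 380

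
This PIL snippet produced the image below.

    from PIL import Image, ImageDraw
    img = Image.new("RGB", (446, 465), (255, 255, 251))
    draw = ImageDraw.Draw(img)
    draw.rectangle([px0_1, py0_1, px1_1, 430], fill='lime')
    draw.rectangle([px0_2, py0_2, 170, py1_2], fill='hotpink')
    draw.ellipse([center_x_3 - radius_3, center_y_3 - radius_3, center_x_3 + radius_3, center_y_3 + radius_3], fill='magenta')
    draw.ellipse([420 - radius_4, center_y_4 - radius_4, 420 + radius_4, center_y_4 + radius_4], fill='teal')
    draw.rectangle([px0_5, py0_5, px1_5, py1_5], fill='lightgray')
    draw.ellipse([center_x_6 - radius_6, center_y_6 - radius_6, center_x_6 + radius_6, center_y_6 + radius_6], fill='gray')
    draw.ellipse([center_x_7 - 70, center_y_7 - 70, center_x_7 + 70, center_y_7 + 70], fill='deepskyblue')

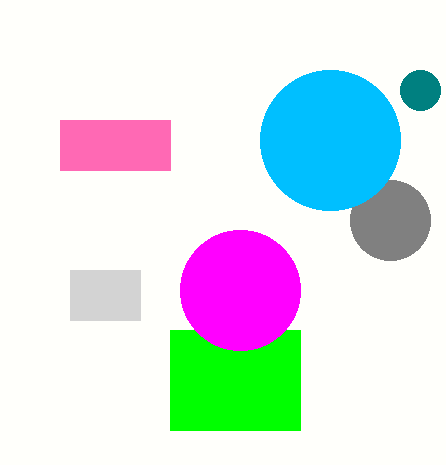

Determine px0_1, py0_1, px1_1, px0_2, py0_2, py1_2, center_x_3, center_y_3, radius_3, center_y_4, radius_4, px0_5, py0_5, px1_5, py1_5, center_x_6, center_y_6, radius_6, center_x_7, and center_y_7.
px0_1 = 170, py0_1 = 330, px1_1 = 300, px0_2 = 60, py0_2 = 120, py1_2 = 170, center_x_3 = 240, center_y_3 = 290, radius_3 = 60, center_y_4 = 90, radius_4 = 20, px0_5 = 70, py0_5 = 270, px1_5 = 140, py1_5 = 320, center_x_6 = 390, center_y_6 = 220, radius_6 = 40, center_x_7 = 330, center_y_7 = 140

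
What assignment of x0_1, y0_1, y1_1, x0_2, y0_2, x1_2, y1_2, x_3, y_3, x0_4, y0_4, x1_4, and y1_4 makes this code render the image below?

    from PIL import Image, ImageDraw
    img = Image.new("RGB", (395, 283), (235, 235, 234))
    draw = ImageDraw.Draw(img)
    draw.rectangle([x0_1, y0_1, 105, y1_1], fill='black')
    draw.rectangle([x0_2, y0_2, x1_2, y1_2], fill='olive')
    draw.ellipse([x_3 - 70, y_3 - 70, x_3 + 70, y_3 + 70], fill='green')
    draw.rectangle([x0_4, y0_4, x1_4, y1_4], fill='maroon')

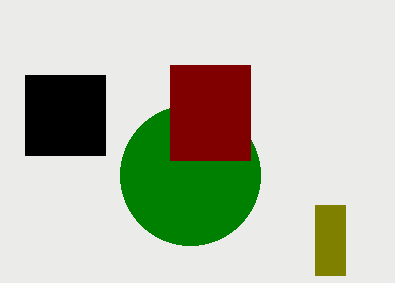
x0_1 = 25, y0_1 = 75, y1_1 = 155, x0_2 = 315, y0_2 = 205, x1_2 = 345, y1_2 = 275, x_3 = 190, y_3 = 175, x0_4 = 170, y0_4 = 65, x1_4 = 250, y1_4 = 160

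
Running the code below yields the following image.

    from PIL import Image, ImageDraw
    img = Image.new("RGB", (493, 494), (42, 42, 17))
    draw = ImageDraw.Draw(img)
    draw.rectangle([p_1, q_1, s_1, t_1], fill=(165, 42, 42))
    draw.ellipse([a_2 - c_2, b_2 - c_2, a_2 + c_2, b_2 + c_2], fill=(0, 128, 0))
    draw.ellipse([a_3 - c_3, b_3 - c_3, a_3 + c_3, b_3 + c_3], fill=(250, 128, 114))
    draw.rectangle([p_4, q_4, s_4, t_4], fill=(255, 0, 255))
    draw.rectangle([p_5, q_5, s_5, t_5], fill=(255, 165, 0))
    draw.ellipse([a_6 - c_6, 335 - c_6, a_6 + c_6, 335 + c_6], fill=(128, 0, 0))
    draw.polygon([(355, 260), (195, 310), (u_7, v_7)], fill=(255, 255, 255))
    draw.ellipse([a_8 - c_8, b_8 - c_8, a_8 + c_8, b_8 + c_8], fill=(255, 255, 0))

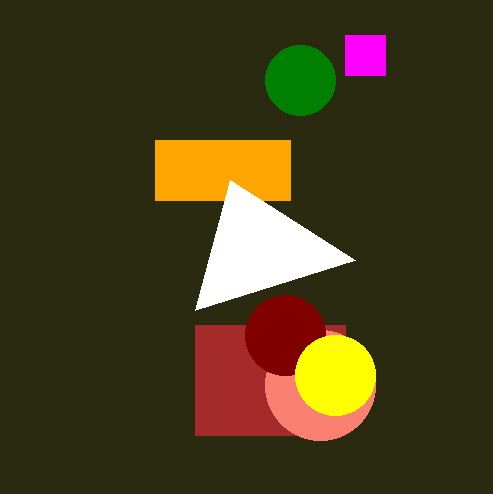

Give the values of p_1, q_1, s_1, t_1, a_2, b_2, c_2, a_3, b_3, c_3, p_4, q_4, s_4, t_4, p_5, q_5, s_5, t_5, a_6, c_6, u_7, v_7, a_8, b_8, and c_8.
p_1 = 195
q_1 = 325
s_1 = 345
t_1 = 435
a_2 = 300
b_2 = 80
c_2 = 35
a_3 = 320
b_3 = 385
c_3 = 55
p_4 = 345
q_4 = 35
s_4 = 385
t_4 = 75
p_5 = 155
q_5 = 140
s_5 = 290
t_5 = 200
a_6 = 285
c_6 = 40
u_7 = 230
v_7 = 180
a_8 = 335
b_8 = 375
c_8 = 40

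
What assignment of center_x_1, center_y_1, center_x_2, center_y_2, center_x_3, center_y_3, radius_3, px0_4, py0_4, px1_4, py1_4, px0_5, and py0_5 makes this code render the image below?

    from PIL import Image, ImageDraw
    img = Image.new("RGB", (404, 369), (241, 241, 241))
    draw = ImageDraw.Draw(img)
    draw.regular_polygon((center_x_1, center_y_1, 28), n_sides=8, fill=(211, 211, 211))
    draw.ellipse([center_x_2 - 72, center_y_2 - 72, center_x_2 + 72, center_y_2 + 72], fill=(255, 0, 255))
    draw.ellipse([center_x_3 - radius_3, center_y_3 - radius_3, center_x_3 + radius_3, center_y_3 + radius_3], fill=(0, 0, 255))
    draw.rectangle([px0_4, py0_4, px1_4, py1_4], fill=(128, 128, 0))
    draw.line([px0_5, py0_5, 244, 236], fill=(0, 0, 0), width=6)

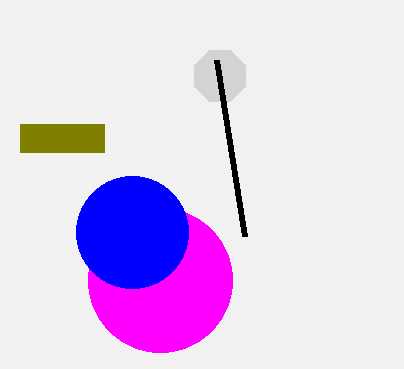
center_x_1 = 220
center_y_1 = 76
center_x_2 = 160
center_y_2 = 280
center_x_3 = 132
center_y_3 = 232
radius_3 = 56
px0_4 = 20
py0_4 = 124
px1_4 = 104
py1_4 = 152
px0_5 = 216
py0_5 = 60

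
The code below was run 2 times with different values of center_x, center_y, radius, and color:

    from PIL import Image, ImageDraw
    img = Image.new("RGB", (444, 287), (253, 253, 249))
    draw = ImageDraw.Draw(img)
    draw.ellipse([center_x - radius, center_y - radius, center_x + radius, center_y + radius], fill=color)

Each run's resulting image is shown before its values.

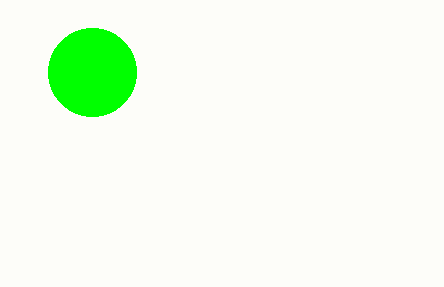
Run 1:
center_x = 92, center_y = 72, radius = 44, color = 'lime'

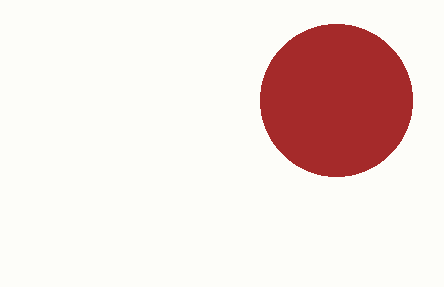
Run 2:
center_x = 336
center_y = 100
radius = 76
color = 'brown'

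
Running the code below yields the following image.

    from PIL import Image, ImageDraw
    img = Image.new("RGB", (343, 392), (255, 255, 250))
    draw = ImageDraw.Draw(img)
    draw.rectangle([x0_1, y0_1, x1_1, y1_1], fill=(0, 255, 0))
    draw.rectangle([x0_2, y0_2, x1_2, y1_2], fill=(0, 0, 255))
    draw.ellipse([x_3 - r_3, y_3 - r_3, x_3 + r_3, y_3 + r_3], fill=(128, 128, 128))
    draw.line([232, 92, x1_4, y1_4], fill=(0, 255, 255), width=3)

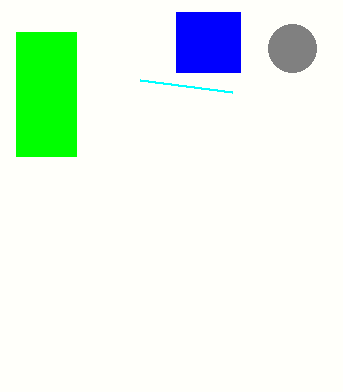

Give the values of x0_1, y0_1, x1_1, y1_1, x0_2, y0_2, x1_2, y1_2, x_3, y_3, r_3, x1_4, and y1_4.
x0_1 = 16
y0_1 = 32
x1_1 = 76
y1_1 = 156
x0_2 = 176
y0_2 = 12
x1_2 = 240
y1_2 = 72
x_3 = 292
y_3 = 48
r_3 = 24
x1_4 = 140
y1_4 = 80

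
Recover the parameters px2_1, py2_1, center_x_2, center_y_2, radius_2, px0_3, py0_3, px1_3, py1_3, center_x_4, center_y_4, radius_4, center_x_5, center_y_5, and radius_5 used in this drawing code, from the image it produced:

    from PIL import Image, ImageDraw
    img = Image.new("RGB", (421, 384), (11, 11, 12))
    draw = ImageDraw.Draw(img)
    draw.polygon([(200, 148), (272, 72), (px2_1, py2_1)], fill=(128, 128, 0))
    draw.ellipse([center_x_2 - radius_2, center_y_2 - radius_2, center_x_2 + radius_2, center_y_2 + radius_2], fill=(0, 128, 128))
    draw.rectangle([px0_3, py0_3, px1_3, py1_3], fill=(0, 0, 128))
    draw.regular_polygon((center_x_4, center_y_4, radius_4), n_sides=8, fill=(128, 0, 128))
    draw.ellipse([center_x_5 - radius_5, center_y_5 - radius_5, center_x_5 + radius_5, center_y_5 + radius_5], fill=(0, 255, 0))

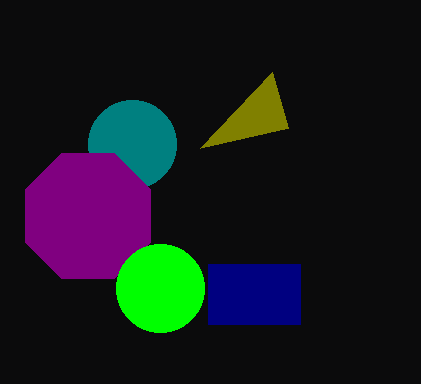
px2_1 = 288; py2_1 = 128; center_x_2 = 132; center_y_2 = 144; radius_2 = 44; px0_3 = 208; py0_3 = 264; px1_3 = 300; py1_3 = 324; center_x_4 = 88; center_y_4 = 216; radius_4 = 68; center_x_5 = 160; center_y_5 = 288; radius_5 = 44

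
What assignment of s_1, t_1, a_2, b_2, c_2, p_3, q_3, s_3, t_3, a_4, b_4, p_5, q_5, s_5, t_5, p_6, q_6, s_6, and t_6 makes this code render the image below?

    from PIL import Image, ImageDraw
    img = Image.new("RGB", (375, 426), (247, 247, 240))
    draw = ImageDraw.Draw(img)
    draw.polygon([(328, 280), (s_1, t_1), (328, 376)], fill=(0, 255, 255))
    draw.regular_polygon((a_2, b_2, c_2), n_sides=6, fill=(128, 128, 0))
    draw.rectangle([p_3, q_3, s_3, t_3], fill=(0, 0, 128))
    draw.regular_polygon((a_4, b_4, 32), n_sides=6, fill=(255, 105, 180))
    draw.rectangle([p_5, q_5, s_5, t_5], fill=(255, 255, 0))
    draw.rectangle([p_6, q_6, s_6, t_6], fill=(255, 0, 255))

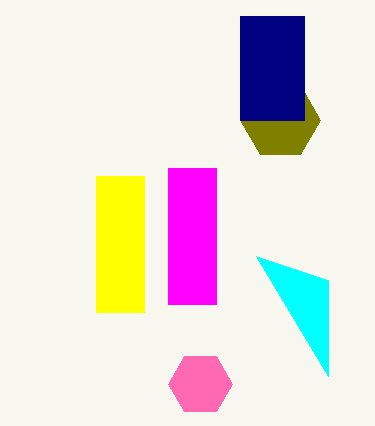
s_1 = 256
t_1 = 256
a_2 = 280
b_2 = 120
c_2 = 40
p_3 = 240
q_3 = 16
s_3 = 304
t_3 = 120
a_4 = 200
b_4 = 384
p_5 = 96
q_5 = 176
s_5 = 144
t_5 = 312
p_6 = 168
q_6 = 168
s_6 = 216
t_6 = 304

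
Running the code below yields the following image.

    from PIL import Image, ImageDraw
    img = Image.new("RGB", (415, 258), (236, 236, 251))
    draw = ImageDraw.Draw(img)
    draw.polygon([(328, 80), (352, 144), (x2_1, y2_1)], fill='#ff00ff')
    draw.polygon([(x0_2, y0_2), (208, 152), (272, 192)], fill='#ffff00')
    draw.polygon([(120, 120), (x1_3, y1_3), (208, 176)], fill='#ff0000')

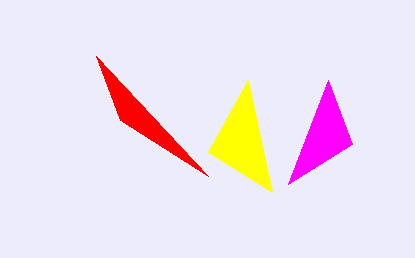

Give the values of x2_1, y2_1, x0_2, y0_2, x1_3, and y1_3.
x2_1 = 288; y2_1 = 184; x0_2 = 248; y0_2 = 80; x1_3 = 96; y1_3 = 56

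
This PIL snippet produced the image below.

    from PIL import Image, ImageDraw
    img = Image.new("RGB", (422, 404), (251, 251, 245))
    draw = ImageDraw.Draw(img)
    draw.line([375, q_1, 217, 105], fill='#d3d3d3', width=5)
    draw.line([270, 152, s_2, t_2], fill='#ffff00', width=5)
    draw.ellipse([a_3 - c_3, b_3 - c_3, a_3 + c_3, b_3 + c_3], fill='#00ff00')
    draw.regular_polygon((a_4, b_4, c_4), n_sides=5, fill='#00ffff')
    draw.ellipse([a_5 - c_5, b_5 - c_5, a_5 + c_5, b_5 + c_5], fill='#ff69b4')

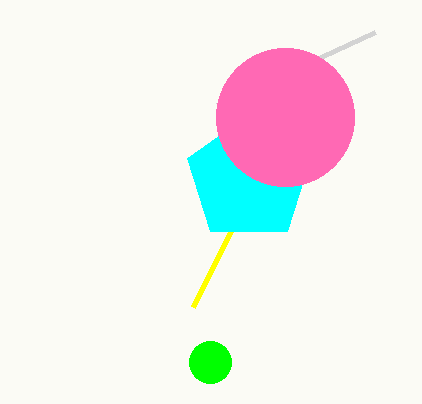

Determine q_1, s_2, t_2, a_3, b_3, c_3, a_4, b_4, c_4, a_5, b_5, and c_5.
q_1 = 32, s_2 = 193, t_2 = 307, a_3 = 210, b_3 = 362, c_3 = 21, a_4 = 249, b_4 = 179, c_4 = 65, a_5 = 285, b_5 = 117, c_5 = 69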